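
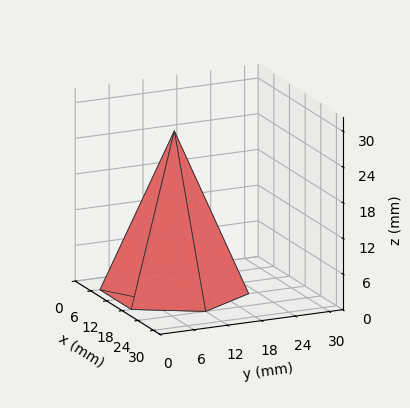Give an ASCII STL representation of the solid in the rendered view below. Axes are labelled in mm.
Reading the render: the shape is a regular 6-sided pyramid, base circumscribed radius ≈ 12 mm, apex at z ≈ 27 mm (dimensions read to the nearest mm from the axis ticks). For the STL, each face is triangulated and given an outward normal.

solid part
  facet normal 0.0000 0.0000 -1.0000
    outer loop
      vertex 6.000 22.392 0.000
      vertex 18.000 22.392 0.000
      vertex 24.000 12.000 0.000
    endloop
  endfacet
  facet normal 0.0000 0.0000 -1.0000
    outer loop
      vertex 0.000 12.000 0.000
      vertex 6.000 22.392 0.000
      vertex 24.000 12.000 0.000
    endloop
  endfacet
  facet normal 0.0000 0.0000 -1.0000
    outer loop
      vertex 6.000 1.608 0.000
      vertex 0.000 12.000 0.000
      vertex 24.000 12.000 0.000
    endloop
  endfacet
  facet normal 0.0000 0.0000 -1.0000
    outer loop
      vertex 18.000 1.608 0.000
      vertex 6.000 1.608 0.000
      vertex 24.000 12.000 0.000
    endloop
  endfacet
  facet normal 0.8082 0.4666 0.3592
    outer loop
      vertex 24.000 12.000 0.000
      vertex 18.000 22.392 0.000
      vertex 12.000 12.000 27.000
    endloop
  endfacet
  facet normal 0.0000 0.9333 0.3592
    outer loop
      vertex 18.000 22.392 0.000
      vertex 6.000 22.392 0.000
      vertex 12.000 12.000 27.000
    endloop
  endfacet
  facet normal -0.8082 0.4666 0.3592
    outer loop
      vertex 6.000 22.392 0.000
      vertex 0.000 12.000 0.000
      vertex 12.000 12.000 27.000
    endloop
  endfacet
  facet normal -0.8082 -0.4666 0.3592
    outer loop
      vertex 0.000 12.000 0.000
      vertex 6.000 1.608 0.000
      vertex 12.000 12.000 27.000
    endloop
  endfacet
  facet normal 0.0000 -0.9333 0.3592
    outer loop
      vertex 6.000 1.608 0.000
      vertex 18.000 1.608 0.000
      vertex 12.000 12.000 27.000
    endloop
  endfacet
  facet normal 0.8082 -0.4666 0.3592
    outer loop
      vertex 18.000 1.608 0.000
      vertex 24.000 12.000 0.000
      vertex 12.000 12.000 27.000
    endloop
  endfacet
endsolid part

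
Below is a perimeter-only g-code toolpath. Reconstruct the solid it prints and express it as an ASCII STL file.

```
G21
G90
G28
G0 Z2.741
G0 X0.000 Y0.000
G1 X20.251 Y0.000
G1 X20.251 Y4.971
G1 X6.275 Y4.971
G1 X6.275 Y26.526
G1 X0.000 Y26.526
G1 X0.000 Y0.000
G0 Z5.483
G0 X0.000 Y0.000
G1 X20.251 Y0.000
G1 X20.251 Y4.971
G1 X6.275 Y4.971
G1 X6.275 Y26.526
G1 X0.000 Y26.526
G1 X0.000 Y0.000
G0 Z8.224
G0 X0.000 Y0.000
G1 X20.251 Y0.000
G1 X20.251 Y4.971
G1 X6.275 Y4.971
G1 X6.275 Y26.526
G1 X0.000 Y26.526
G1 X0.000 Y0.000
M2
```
solid part
  facet normal 0.0000 0.0000 -1.0000
    outer loop
      vertex 20.251 4.971 0.000
      vertex 20.251 0.000 0.000
      vertex 0.000 0.000 0.000
    endloop
  endfacet
  facet normal 0.0000 0.0000 -1.0000
    outer loop
      vertex 6.275 4.971 0.000
      vertex 20.251 4.971 0.000
      vertex 0.000 0.000 0.000
    endloop
  endfacet
  facet normal 0.0000 0.0000 -1.0000
    outer loop
      vertex 6.275 26.526 0.000
      vertex 6.275 4.971 0.000
      vertex 0.000 0.000 0.000
    endloop
  endfacet
  facet normal 0.0000 0.0000 -1.0000
    outer loop
      vertex 0.000 26.526 0.000
      vertex 6.275 26.526 0.000
      vertex 0.000 0.000 0.000
    endloop
  endfacet
  facet normal 0.0000 0.0000 1.0000
    outer loop
      vertex 0.000 0.000 8.224
      vertex 20.251 0.000 8.224
      vertex 20.251 4.971 8.224
    endloop
  endfacet
  facet normal 0.0000 0.0000 1.0000
    outer loop
      vertex 0.000 0.000 8.224
      vertex 20.251 4.971 8.224
      vertex 6.275 4.971 8.224
    endloop
  endfacet
  facet normal 0.0000 0.0000 1.0000
    outer loop
      vertex 0.000 0.000 8.224
      vertex 6.275 4.971 8.224
      vertex 6.275 26.526 8.224
    endloop
  endfacet
  facet normal 0.0000 0.0000 1.0000
    outer loop
      vertex 0.000 0.000 8.224
      vertex 6.275 26.526 8.224
      vertex 0.000 26.526 8.224
    endloop
  endfacet
  facet normal 0.0000 -1.0000 0.0000
    outer loop
      vertex 0.000 0.000 0.000
      vertex 20.251 0.000 0.000
      vertex 20.251 0.000 8.224
    endloop
  endfacet
  facet normal 0.0000 -1.0000 0.0000
    outer loop
      vertex 0.000 0.000 0.000
      vertex 20.251 0.000 8.224
      vertex 0.000 0.000 8.224
    endloop
  endfacet
  facet normal 1.0000 0.0000 0.0000
    outer loop
      vertex 20.251 0.000 0.000
      vertex 20.251 4.971 0.000
      vertex 20.251 4.971 8.224
    endloop
  endfacet
  facet normal 1.0000 0.0000 0.0000
    outer loop
      vertex 20.251 0.000 0.000
      vertex 20.251 4.971 8.224
      vertex 20.251 0.000 8.224
    endloop
  endfacet
  facet normal 0.0000 1.0000 0.0000
    outer loop
      vertex 20.251 4.971 0.000
      vertex 6.275 4.971 0.000
      vertex 6.275 4.971 8.224
    endloop
  endfacet
  facet normal 0.0000 1.0000 0.0000
    outer loop
      vertex 20.251 4.971 0.000
      vertex 6.275 4.971 8.224
      vertex 20.251 4.971 8.224
    endloop
  endfacet
  facet normal 1.0000 0.0000 0.0000
    outer loop
      vertex 6.275 4.971 0.000
      vertex 6.275 26.526 0.000
      vertex 6.275 26.526 8.224
    endloop
  endfacet
  facet normal 1.0000 0.0000 0.0000
    outer loop
      vertex 6.275 4.971 0.000
      vertex 6.275 26.526 8.224
      vertex 6.275 4.971 8.224
    endloop
  endfacet
  facet normal 0.0000 1.0000 0.0000
    outer loop
      vertex 6.275 26.526 0.000
      vertex 0.000 26.526 0.000
      vertex 0.000 26.526 8.224
    endloop
  endfacet
  facet normal 0.0000 1.0000 0.0000
    outer loop
      vertex 6.275 26.526 0.000
      vertex 0.000 26.526 8.224
      vertex 6.275 26.526 8.224
    endloop
  endfacet
  facet normal -1.0000 0.0000 0.0000
    outer loop
      vertex 0.000 26.526 0.000
      vertex 0.000 0.000 0.000
      vertex 0.000 0.000 8.224
    endloop
  endfacet
  facet normal -1.0000 0.0000 0.0000
    outer loop
      vertex 0.000 26.526 0.000
      vertex 0.000 0.000 8.224
      vertex 0.000 26.526 8.224
    endloop
  endfacet
endsolid part

The G0 Z moves step by Δz≈2.741 mm. Every layer's G1 loop is the same polygon, so the solid is a straight extrusion of it from z=0 to z≈8.22. Closing with flat bottom and top caps and triangulating gives 20 facets — an L-shaped prism: outer 20.3 × 26.5 mm, arm thicknesses ≈ 4.97 mm (horizontal) and 6.28 mm (vertical), extruded 8.22 mm in z.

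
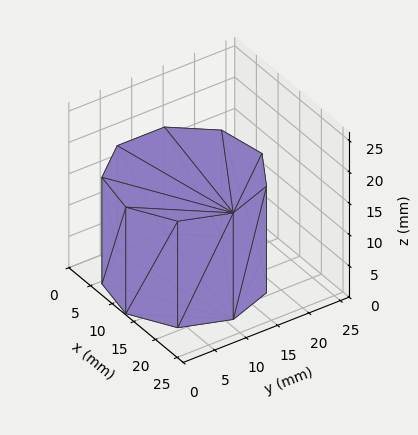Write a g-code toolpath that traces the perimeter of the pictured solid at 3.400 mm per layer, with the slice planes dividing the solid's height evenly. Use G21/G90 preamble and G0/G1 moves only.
Reading the render: the shape is a regular 9-sided prism (a cylinder approximated with 9 flat sides), circumscribed radius ≈ 11 mm, height ≈ 17 mm (dimensions read to the nearest mm from the axis ticks). For the g-code, the solid's height is divided into equal slices at the stated Δz and each level perimeter traced with G1 moves after a G0 lift.

; perimeter-only toolpath
G21 ; units = mm
G90 ; absolute positioning
G28 ; home
; layer 1
G0 Z3.400
G0 X22.000 Y11.000
G1 X19.426 Y18.071
G1 X12.910 Y21.833
G1 X5.500 Y20.526
G1 X0.663 Y14.762
G1 X0.663 Y7.238
G1 X5.500 Y1.474
G1 X12.910 Y0.167
G1 X19.426 Y3.929
G1 X22.000 Y11.000
; layer 2
G0 Z6.800
G0 X22.000 Y11.000
G1 X19.426 Y18.071
G1 X12.910 Y21.833
G1 X5.500 Y20.526
G1 X0.663 Y14.762
G1 X0.663 Y7.238
G1 X5.500 Y1.474
G1 X12.910 Y0.167
G1 X19.426 Y3.929
G1 X22.000 Y11.000
; layer 3
G0 Z10.200
G0 X22.000 Y11.000
G1 X19.426 Y18.071
G1 X12.910 Y21.833
G1 X5.500 Y20.526
G1 X0.663 Y14.762
G1 X0.663 Y7.238
G1 X5.500 Y1.474
G1 X12.910 Y0.167
G1 X19.426 Y3.929
G1 X22.000 Y11.000
; layer 4
G0 Z13.600
G0 X22.000 Y11.000
G1 X19.426 Y18.071
G1 X12.910 Y21.833
G1 X5.500 Y20.526
G1 X0.663 Y14.762
G1 X0.663 Y7.238
G1 X5.500 Y1.474
G1 X12.910 Y0.167
G1 X19.426 Y3.929
G1 X22.000 Y11.000
; layer 5
G0 Z17.000
G0 X22.000 Y11.000
G1 X19.426 Y18.071
G1 X12.910 Y21.833
G1 X5.500 Y20.526
G1 X0.663 Y14.762
G1 X0.663 Y7.238
G1 X5.500 Y1.474
G1 X12.910 Y0.167
G1 X19.426 Y3.929
G1 X22.000 Y11.000
M2 ; end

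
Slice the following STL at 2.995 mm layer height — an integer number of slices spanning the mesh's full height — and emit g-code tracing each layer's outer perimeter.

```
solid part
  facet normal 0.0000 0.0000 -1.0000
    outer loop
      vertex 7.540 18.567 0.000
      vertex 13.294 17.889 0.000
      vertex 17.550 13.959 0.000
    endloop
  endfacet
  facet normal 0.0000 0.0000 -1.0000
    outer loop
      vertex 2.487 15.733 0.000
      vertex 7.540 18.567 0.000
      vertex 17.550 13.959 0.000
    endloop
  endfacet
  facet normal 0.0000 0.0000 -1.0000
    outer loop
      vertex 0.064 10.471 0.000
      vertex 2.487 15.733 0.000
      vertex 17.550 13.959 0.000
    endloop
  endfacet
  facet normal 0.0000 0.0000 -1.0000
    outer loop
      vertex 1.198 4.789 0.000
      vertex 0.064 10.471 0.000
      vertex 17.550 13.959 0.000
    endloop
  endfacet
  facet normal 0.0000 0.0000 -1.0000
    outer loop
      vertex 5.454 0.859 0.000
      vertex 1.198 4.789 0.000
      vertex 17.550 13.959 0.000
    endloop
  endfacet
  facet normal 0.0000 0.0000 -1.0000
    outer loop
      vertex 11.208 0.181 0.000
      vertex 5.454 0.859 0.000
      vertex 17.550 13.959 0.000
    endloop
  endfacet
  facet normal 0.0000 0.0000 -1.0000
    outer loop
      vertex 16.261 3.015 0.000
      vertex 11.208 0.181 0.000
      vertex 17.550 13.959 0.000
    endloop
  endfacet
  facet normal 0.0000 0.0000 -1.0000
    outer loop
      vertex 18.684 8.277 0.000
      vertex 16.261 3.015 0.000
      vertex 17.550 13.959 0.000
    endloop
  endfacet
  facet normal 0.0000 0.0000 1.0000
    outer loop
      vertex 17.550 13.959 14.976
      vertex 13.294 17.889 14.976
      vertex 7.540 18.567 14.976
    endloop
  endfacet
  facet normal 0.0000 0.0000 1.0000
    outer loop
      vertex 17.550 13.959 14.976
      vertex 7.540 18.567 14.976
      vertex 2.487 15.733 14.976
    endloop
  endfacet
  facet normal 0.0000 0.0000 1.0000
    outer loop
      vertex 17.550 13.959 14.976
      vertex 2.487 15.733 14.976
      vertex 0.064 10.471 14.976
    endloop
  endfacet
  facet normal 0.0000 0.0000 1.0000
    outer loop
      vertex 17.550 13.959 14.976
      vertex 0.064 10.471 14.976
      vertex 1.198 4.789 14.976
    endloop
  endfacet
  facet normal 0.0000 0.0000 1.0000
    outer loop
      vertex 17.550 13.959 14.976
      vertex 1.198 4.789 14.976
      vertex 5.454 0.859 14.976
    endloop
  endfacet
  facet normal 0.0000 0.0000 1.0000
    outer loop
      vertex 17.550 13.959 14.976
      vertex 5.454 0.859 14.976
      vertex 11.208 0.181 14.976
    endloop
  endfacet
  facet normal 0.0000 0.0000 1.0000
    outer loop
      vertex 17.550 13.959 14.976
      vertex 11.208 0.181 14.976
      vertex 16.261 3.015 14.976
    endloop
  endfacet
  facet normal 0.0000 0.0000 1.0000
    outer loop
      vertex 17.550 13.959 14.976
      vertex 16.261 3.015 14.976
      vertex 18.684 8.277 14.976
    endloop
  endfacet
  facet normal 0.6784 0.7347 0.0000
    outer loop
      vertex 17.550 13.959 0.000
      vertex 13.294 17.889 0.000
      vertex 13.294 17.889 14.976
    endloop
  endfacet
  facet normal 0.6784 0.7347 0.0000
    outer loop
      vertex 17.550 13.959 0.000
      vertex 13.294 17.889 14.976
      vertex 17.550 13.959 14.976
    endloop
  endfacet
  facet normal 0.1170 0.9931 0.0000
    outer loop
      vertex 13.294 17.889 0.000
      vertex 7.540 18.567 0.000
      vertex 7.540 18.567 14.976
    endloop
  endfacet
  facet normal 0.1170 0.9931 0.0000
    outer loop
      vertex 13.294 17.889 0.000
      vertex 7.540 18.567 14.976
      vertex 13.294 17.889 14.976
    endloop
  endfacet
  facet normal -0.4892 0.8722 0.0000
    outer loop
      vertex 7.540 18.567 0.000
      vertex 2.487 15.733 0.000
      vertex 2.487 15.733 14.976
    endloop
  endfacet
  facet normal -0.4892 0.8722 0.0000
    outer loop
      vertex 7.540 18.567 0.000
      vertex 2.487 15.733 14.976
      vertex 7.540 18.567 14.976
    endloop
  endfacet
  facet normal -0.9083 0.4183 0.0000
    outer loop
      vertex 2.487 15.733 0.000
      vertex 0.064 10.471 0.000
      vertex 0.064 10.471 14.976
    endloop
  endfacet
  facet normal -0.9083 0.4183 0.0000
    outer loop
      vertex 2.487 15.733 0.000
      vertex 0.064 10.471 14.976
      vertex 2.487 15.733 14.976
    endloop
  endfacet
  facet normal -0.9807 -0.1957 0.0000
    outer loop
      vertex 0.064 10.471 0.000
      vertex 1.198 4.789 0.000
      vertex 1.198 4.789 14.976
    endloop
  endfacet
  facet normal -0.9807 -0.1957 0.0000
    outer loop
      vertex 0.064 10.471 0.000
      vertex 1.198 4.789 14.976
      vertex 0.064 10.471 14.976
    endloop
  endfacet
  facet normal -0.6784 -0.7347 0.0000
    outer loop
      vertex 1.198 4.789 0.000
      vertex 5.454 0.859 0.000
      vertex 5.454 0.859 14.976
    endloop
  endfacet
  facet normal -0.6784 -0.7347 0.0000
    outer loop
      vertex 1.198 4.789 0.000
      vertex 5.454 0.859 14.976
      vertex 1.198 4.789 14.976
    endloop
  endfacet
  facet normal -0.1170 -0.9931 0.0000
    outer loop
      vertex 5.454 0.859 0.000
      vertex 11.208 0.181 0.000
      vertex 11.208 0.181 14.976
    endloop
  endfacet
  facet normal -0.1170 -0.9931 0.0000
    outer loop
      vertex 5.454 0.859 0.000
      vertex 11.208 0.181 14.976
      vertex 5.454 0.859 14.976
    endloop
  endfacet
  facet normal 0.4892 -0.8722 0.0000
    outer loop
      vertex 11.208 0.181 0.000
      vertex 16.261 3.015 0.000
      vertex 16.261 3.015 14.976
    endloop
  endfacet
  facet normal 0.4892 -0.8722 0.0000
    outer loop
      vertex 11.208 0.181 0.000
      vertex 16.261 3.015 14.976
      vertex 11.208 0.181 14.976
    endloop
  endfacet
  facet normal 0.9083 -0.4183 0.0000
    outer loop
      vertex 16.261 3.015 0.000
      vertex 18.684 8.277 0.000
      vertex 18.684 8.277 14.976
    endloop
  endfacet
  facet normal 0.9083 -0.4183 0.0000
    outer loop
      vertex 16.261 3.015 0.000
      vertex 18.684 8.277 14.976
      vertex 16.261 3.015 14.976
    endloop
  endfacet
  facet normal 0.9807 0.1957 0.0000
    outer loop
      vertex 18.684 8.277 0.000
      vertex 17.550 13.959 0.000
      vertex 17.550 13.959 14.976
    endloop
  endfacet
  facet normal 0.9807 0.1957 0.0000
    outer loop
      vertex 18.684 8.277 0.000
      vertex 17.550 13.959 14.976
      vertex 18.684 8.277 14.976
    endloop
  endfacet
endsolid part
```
; perimeter-only toolpath
G21 ; units = mm
G90 ; absolute positioning
G28 ; home
; layer 1
G0 Z2.995
G0 X17.550 Y13.959
G1 X13.294 Y17.889
G1 X7.540 Y18.567
G1 X2.487 Y15.733
G1 X0.064 Y10.471
G1 X1.198 Y4.789
G1 X5.454 Y0.859
G1 X11.208 Y0.181
G1 X16.261 Y3.015
G1 X18.684 Y8.277
G1 X17.550 Y13.959
; layer 2
G0 Z5.990
G0 X17.550 Y13.959
G1 X13.294 Y17.889
G1 X7.540 Y18.567
G1 X2.487 Y15.733
G1 X0.064 Y10.471
G1 X1.198 Y4.789
G1 X5.454 Y0.859
G1 X11.208 Y0.181
G1 X16.261 Y3.015
G1 X18.684 Y8.277
G1 X17.550 Y13.959
; layer 3
G0 Z8.986
G0 X17.550 Y13.959
G1 X13.294 Y17.889
G1 X7.540 Y18.567
G1 X2.487 Y15.733
G1 X0.064 Y10.471
G1 X1.198 Y4.789
G1 X5.454 Y0.859
G1 X11.208 Y0.181
G1 X16.261 Y3.015
G1 X18.684 Y8.277
G1 X17.550 Y13.959
; layer 4
G0 Z11.981
G0 X17.550 Y13.959
G1 X13.294 Y17.889
G1 X7.540 Y18.567
G1 X2.487 Y15.733
G1 X0.064 Y10.471
G1 X1.198 Y4.789
G1 X5.454 Y0.859
G1 X11.208 Y0.181
G1 X16.261 Y3.015
G1 X18.684 Y8.277
G1 X17.550 Y13.959
; layer 5
G0 Z14.976
G0 X17.550 Y13.959
G1 X13.294 Y17.889
G1 X7.540 Y18.567
G1 X2.487 Y15.733
G1 X0.064 Y10.471
G1 X1.198 Y4.789
G1 X5.454 Y0.859
G1 X11.208 Y0.181
G1 X16.261 Y3.015
G1 X18.684 Y8.277
G1 X17.550 Y13.959
M2 ; end

The solid is a regular 10-sided prism (a cylinder approximated with 10 flat sides), circumscribed radius ≈ 9.37 mm, height ≈ 15 mm. Slicing at Δz = 2.995 mm — 5 equal slices spanning the solid's height, so layer i sits at z = i·h/5 — gives 5 non-empty perimeters. Each is a 10-segment closed polygon; G0 lifts to the layer z and rapids to the start vertex, then G1 traces the edges.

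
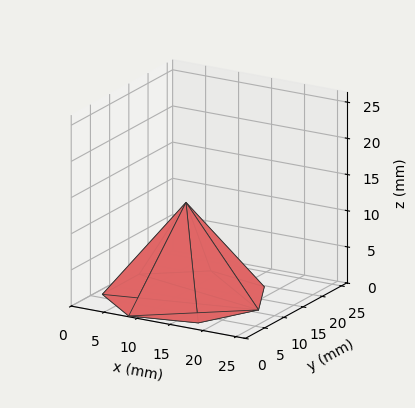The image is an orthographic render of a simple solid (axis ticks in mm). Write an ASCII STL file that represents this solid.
Reading the render: the shape is a regular 7-sided pyramid, base circumscribed radius ≈ 11 mm, apex at z ≈ 13 mm (dimensions read to the nearest mm from the axis ticks). For the STL, each face is triangulated and given an outward normal.

solid part
  facet normal 0.0000 0.0000 -1.0000
    outer loop
      vertex 8.55 21.72 0.00
      vertex 17.86 19.60 0.00
      vertex 22.00 11.00 0.00
    endloop
  endfacet
  facet normal 0.0000 0.0000 -1.0000
    outer loop
      vertex 1.09 15.77 0.00
      vertex 8.55 21.72 0.00
      vertex 22.00 11.00 0.00
    endloop
  endfacet
  facet normal 0.0000 0.0000 -1.0000
    outer loop
      vertex 1.09 6.23 0.00
      vertex 1.09 15.77 0.00
      vertex 22.00 11.00 0.00
    endloop
  endfacet
  facet normal 0.0000 0.0000 -1.0000
    outer loop
      vertex 8.55 0.28 0.00
      vertex 1.09 6.23 0.00
      vertex 22.00 11.00 0.00
    endloop
  endfacet
  facet normal 0.0000 0.0000 -1.0000
    outer loop
      vertex 17.86 2.40 0.00
      vertex 8.55 0.28 0.00
      vertex 22.00 11.00 0.00
    endloop
  endfacet
  facet normal 0.7165 0.3449 0.6063
    outer loop
      vertex 22.00 11.00 0.00
      vertex 17.86 19.60 0.00
      vertex 11.00 11.00 13.00
    endloop
  endfacet
  facet normal 0.1766 0.7755 0.6062
    outer loop
      vertex 17.86 19.60 0.00
      vertex 8.55 21.72 0.00
      vertex 11.00 11.00 13.00
    endloop
  endfacet
  facet normal -0.4959 0.6218 0.6062
    outer loop
      vertex 8.55 21.72 0.00
      vertex 1.09 15.77 0.00
      vertex 11.00 11.00 13.00
    endloop
  endfacet
  facet normal -0.7953 0.0000 0.6062
    outer loop
      vertex 1.09 15.77 0.00
      vertex 1.09 6.23 0.00
      vertex 11.00 11.00 13.00
    endloop
  endfacet
  facet normal -0.4959 -0.6218 0.6062
    outer loop
      vertex 1.09 6.23 0.00
      vertex 8.55 0.28 0.00
      vertex 11.00 11.00 13.00
    endloop
  endfacet
  facet normal 0.1766 -0.7755 0.6062
    outer loop
      vertex 8.55 0.28 0.00
      vertex 17.86 2.40 0.00
      vertex 11.00 11.00 13.00
    endloop
  endfacet
  facet normal 0.7165 -0.3449 0.6063
    outer loop
      vertex 17.86 2.40 0.00
      vertex 22.00 11.00 0.00
      vertex 11.00 11.00 13.00
    endloop
  endfacet
endsolid part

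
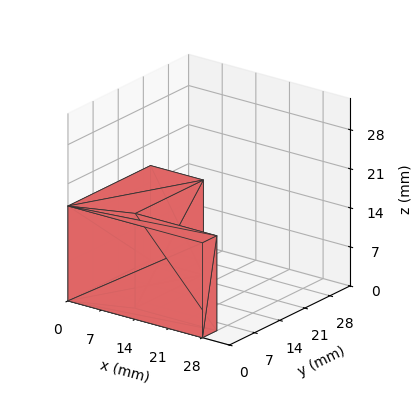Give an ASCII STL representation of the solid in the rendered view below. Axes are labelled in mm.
Reading the render: the shape is an L-shaped prism: outer 28 × 23 mm, arm thicknesses ≈ 4 mm (horizontal) and 11 mm (vertical), extruded 17 mm in z (dimensions read to the nearest mm from the axis ticks). For the STL, each face is triangulated and given an outward normal.

solid part
  facet normal 0.0000 0.0000 -1.0000
    outer loop
      vertex 28.00 4.00 0.00
      vertex 28.00 0.00 0.00
      vertex 0.00 0.00 0.00
    endloop
  endfacet
  facet normal 0.0000 0.0000 -1.0000
    outer loop
      vertex 11.00 4.00 0.00
      vertex 28.00 4.00 0.00
      vertex 0.00 0.00 0.00
    endloop
  endfacet
  facet normal 0.0000 0.0000 -1.0000
    outer loop
      vertex 11.00 23.00 0.00
      vertex 11.00 4.00 0.00
      vertex 0.00 0.00 0.00
    endloop
  endfacet
  facet normal 0.0000 0.0000 -1.0000
    outer loop
      vertex 0.00 23.00 0.00
      vertex 11.00 23.00 0.00
      vertex 0.00 0.00 0.00
    endloop
  endfacet
  facet normal 0.0000 0.0000 1.0000
    outer loop
      vertex 0.00 0.00 17.00
      vertex 28.00 0.00 17.00
      vertex 28.00 4.00 17.00
    endloop
  endfacet
  facet normal 0.0000 0.0000 1.0000
    outer loop
      vertex 0.00 0.00 17.00
      vertex 28.00 4.00 17.00
      vertex 11.00 4.00 17.00
    endloop
  endfacet
  facet normal 0.0000 0.0000 1.0000
    outer loop
      vertex 0.00 0.00 17.00
      vertex 11.00 4.00 17.00
      vertex 11.00 23.00 17.00
    endloop
  endfacet
  facet normal 0.0000 0.0000 1.0000
    outer loop
      vertex 0.00 0.00 17.00
      vertex 11.00 23.00 17.00
      vertex 0.00 23.00 17.00
    endloop
  endfacet
  facet normal 0.0000 -1.0000 0.0000
    outer loop
      vertex 0.00 0.00 0.00
      vertex 28.00 0.00 0.00
      vertex 28.00 0.00 17.00
    endloop
  endfacet
  facet normal 0.0000 -1.0000 0.0000
    outer loop
      vertex 0.00 0.00 0.00
      vertex 28.00 0.00 17.00
      vertex 0.00 0.00 17.00
    endloop
  endfacet
  facet normal 1.0000 0.0000 0.0000
    outer loop
      vertex 28.00 0.00 0.00
      vertex 28.00 4.00 0.00
      vertex 28.00 4.00 17.00
    endloop
  endfacet
  facet normal 1.0000 0.0000 0.0000
    outer loop
      vertex 28.00 0.00 0.00
      vertex 28.00 4.00 17.00
      vertex 28.00 0.00 17.00
    endloop
  endfacet
  facet normal 0.0000 1.0000 0.0000
    outer loop
      vertex 28.00 4.00 0.00
      vertex 11.00 4.00 0.00
      vertex 11.00 4.00 17.00
    endloop
  endfacet
  facet normal 0.0000 1.0000 0.0000
    outer loop
      vertex 28.00 4.00 0.00
      vertex 11.00 4.00 17.00
      vertex 28.00 4.00 17.00
    endloop
  endfacet
  facet normal 1.0000 0.0000 0.0000
    outer loop
      vertex 11.00 4.00 0.00
      vertex 11.00 23.00 0.00
      vertex 11.00 23.00 17.00
    endloop
  endfacet
  facet normal 1.0000 0.0000 0.0000
    outer loop
      vertex 11.00 4.00 0.00
      vertex 11.00 23.00 17.00
      vertex 11.00 4.00 17.00
    endloop
  endfacet
  facet normal 0.0000 1.0000 0.0000
    outer loop
      vertex 11.00 23.00 0.00
      vertex 0.00 23.00 0.00
      vertex 0.00 23.00 17.00
    endloop
  endfacet
  facet normal 0.0000 1.0000 0.0000
    outer loop
      vertex 11.00 23.00 0.00
      vertex 0.00 23.00 17.00
      vertex 11.00 23.00 17.00
    endloop
  endfacet
  facet normal -1.0000 0.0000 0.0000
    outer loop
      vertex 0.00 23.00 0.00
      vertex 0.00 0.00 0.00
      vertex 0.00 0.00 17.00
    endloop
  endfacet
  facet normal -1.0000 0.0000 0.0000
    outer loop
      vertex 0.00 23.00 0.00
      vertex 0.00 0.00 17.00
      vertex 0.00 23.00 17.00
    endloop
  endfacet
endsolid part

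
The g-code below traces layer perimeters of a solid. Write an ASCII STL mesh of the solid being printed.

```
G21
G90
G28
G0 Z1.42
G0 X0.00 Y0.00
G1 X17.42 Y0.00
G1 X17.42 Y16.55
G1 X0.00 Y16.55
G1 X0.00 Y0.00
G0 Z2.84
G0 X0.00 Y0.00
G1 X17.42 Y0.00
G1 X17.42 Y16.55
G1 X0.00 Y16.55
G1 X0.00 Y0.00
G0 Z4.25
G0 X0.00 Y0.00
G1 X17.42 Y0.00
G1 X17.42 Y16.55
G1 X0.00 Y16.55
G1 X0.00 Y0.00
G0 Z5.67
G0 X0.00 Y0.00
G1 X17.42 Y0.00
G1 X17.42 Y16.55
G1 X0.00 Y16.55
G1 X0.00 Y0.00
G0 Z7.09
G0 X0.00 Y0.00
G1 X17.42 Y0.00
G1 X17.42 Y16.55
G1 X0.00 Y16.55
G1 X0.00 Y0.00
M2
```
solid part
  facet normal 0.0000 0.0000 -1.0000
    outer loop
      vertex 17.42 16.55 0.00
      vertex 17.42 0.00 0.00
      vertex 0.00 0.00 0.00
    endloop
  endfacet
  facet normal 0.0000 0.0000 -1.0000
    outer loop
      vertex 0.00 16.55 0.00
      vertex 17.42 16.55 0.00
      vertex 0.00 0.00 0.00
    endloop
  endfacet
  facet normal 0.0000 0.0000 1.0000
    outer loop
      vertex 0.00 0.00 7.09
      vertex 17.42 0.00 7.09
      vertex 17.42 16.55 7.09
    endloop
  endfacet
  facet normal 0.0000 0.0000 1.0000
    outer loop
      vertex 0.00 0.00 7.09
      vertex 17.42 16.55 7.09
      vertex 0.00 16.55 7.09
    endloop
  endfacet
  facet normal 0.0000 -1.0000 0.0000
    outer loop
      vertex 0.00 0.00 0.00
      vertex 17.42 0.00 0.00
      vertex 17.42 0.00 7.09
    endloop
  endfacet
  facet normal 0.0000 -1.0000 0.0000
    outer loop
      vertex 0.00 0.00 0.00
      vertex 17.42 0.00 7.09
      vertex 0.00 0.00 7.09
    endloop
  endfacet
  facet normal 0.0000 1.0000 0.0000
    outer loop
      vertex 17.42 16.55 7.09
      vertex 17.42 16.55 0.00
      vertex 0.00 16.55 0.00
    endloop
  endfacet
  facet normal 0.0000 1.0000 0.0000
    outer loop
      vertex 0.00 16.55 7.09
      vertex 17.42 16.55 7.09
      vertex 0.00 16.55 0.00
    endloop
  endfacet
  facet normal -1.0000 0.0000 0.0000
    outer loop
      vertex 0.00 16.55 7.09
      vertex 0.00 16.55 0.00
      vertex 0.00 0.00 0.00
    endloop
  endfacet
  facet normal -1.0000 0.0000 0.0000
    outer loop
      vertex 0.00 0.00 7.09
      vertex 0.00 16.55 7.09
      vertex 0.00 0.00 0.00
    endloop
  endfacet
  facet normal 1.0000 0.0000 0.0000
    outer loop
      vertex 17.42 0.00 0.00
      vertex 17.42 16.55 0.00
      vertex 17.42 16.55 7.09
    endloop
  endfacet
  facet normal 1.0000 0.0000 0.0000
    outer loop
      vertex 17.42 0.00 0.00
      vertex 17.42 16.55 7.09
      vertex 17.42 0.00 7.09
    endloop
  endfacet
endsolid part

The G0 Z moves step by Δz≈1.42 mm. Every layer's G1 loop is the same polygon, so the solid is a straight extrusion of it from z=0 to z≈7.09. Closing with flat bottom and top caps and triangulating gives 12 facets — a rectangular box, roughly 17.4 × 16.6 mm footprint and 7.09 mm tall.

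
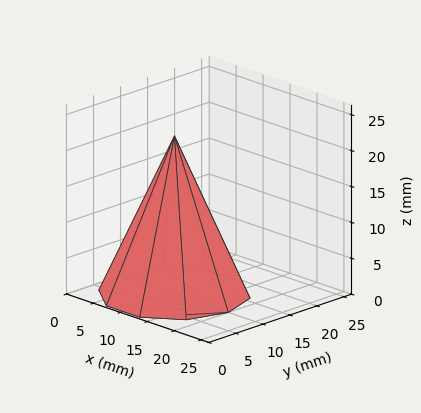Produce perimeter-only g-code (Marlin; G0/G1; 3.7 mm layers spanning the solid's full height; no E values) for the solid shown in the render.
Reading the render: the shape is a regular 10-sided pyramid, base circumscribed radius ≈ 10 mm, apex at z ≈ 22 mm (dimensions read to the nearest mm from the axis ticks). For the g-code, the solid's height is divided into equal slices at the stated Δz and each level perimeter traced with G1 moves after a G0 lift.

; perimeter-only toolpath
G21 ; units = mm
G90 ; absolute positioning
G28 ; home
; layer 1
G0 Z3.7
G0 X18.3 Y10.0
G1 X16.8 Y14.9
G1 X12.6 Y17.9
G1 X7.4 Y17.9
G1 X3.2 Y14.9
G1 X1.7 Y10.0
G1 X3.2 Y5.1
G1 X7.4 Y2.1
G1 X12.6 Y2.1
G1 X16.8 Y5.1
G1 X18.3 Y10.0
; layer 2
G0 Z7.3
G0 X16.7 Y10.0
G1 X15.4 Y13.9
G1 X12.1 Y16.3
G1 X7.9 Y16.3
G1 X4.6 Y13.9
G1 X3.3 Y10.0
G1 X4.6 Y6.1
G1 X7.9 Y3.7
G1 X12.1 Y3.7
G1 X15.4 Y6.1
G1 X16.7 Y10.0
; layer 3
G0 Z11.0
G0 X15.0 Y10.0
G1 X14.1 Y12.9
G1 X11.6 Y14.8
G1 X8.4 Y14.8
G1 X6.0 Y12.9
G1 X5.0 Y10.0
G1 X6.0 Y7.0
G1 X8.4 Y5.2
G1 X11.6 Y5.2
G1 X14.1 Y7.0
G1 X15.0 Y10.0
; layer 4
G0 Z14.7
G0 X13.3 Y10.0
G1 X12.7 Y12.0
G1 X11.0 Y13.2
G1 X9.0 Y13.2
G1 X7.3 Y12.0
G1 X6.7 Y10.0
G1 X7.3 Y8.0
G1 X9.0 Y6.8
G1 X11.0 Y6.8
G1 X12.7 Y8.0
G1 X13.3 Y10.0
; layer 5
G0 Z18.3
G0 X11.7 Y10.0
G1 X11.4 Y11.0
G1 X10.5 Y11.6
G1 X9.5 Y11.6
G1 X8.6 Y11.0
G1 X8.3 Y10.0
G1 X8.6 Y9.0
G1 X9.5 Y8.4
G1 X10.5 Y8.4
G1 X11.4 Y9.0
G1 X11.7 Y10.0
M2 ; end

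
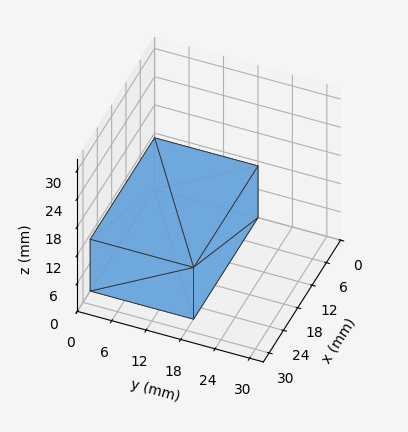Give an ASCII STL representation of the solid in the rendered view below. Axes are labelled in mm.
Reading the render: the shape is a rectangular box, roughly 27 × 18 mm footprint and 11 mm tall (dimensions read to the nearest mm from the axis ticks). For the STL, each face is triangulated and given an outward normal.

solid part
  facet normal 0.0000 0.0000 -1.0000
    outer loop
      vertex 27.00 18.00 0.00
      vertex 27.00 0.00 0.00
      vertex 0.00 0.00 0.00
    endloop
  endfacet
  facet normal 0.0000 0.0000 -1.0000
    outer loop
      vertex 0.00 18.00 0.00
      vertex 27.00 18.00 0.00
      vertex 0.00 0.00 0.00
    endloop
  endfacet
  facet normal 0.0000 0.0000 1.0000
    outer loop
      vertex 0.00 0.00 11.00
      vertex 27.00 0.00 11.00
      vertex 27.00 18.00 11.00
    endloop
  endfacet
  facet normal 0.0000 0.0000 1.0000
    outer loop
      vertex 0.00 0.00 11.00
      vertex 27.00 18.00 11.00
      vertex 0.00 18.00 11.00
    endloop
  endfacet
  facet normal 0.0000 -1.0000 0.0000
    outer loop
      vertex 0.00 0.00 0.00
      vertex 27.00 0.00 0.00
      vertex 27.00 0.00 11.00
    endloop
  endfacet
  facet normal 0.0000 -1.0000 0.0000
    outer loop
      vertex 0.00 0.00 0.00
      vertex 27.00 0.00 11.00
      vertex 0.00 0.00 11.00
    endloop
  endfacet
  facet normal 0.0000 1.0000 0.0000
    outer loop
      vertex 27.00 18.00 11.00
      vertex 27.00 18.00 0.00
      vertex 0.00 18.00 0.00
    endloop
  endfacet
  facet normal 0.0000 1.0000 0.0000
    outer loop
      vertex 0.00 18.00 11.00
      vertex 27.00 18.00 11.00
      vertex 0.00 18.00 0.00
    endloop
  endfacet
  facet normal -1.0000 0.0000 0.0000
    outer loop
      vertex 0.00 18.00 11.00
      vertex 0.00 18.00 0.00
      vertex 0.00 0.00 0.00
    endloop
  endfacet
  facet normal -1.0000 0.0000 0.0000
    outer loop
      vertex 0.00 0.00 11.00
      vertex 0.00 18.00 11.00
      vertex 0.00 0.00 0.00
    endloop
  endfacet
  facet normal 1.0000 0.0000 0.0000
    outer loop
      vertex 27.00 0.00 0.00
      vertex 27.00 18.00 0.00
      vertex 27.00 18.00 11.00
    endloop
  endfacet
  facet normal 1.0000 0.0000 0.0000
    outer loop
      vertex 27.00 0.00 0.00
      vertex 27.00 18.00 11.00
      vertex 27.00 0.00 11.00
    endloop
  endfacet
endsolid part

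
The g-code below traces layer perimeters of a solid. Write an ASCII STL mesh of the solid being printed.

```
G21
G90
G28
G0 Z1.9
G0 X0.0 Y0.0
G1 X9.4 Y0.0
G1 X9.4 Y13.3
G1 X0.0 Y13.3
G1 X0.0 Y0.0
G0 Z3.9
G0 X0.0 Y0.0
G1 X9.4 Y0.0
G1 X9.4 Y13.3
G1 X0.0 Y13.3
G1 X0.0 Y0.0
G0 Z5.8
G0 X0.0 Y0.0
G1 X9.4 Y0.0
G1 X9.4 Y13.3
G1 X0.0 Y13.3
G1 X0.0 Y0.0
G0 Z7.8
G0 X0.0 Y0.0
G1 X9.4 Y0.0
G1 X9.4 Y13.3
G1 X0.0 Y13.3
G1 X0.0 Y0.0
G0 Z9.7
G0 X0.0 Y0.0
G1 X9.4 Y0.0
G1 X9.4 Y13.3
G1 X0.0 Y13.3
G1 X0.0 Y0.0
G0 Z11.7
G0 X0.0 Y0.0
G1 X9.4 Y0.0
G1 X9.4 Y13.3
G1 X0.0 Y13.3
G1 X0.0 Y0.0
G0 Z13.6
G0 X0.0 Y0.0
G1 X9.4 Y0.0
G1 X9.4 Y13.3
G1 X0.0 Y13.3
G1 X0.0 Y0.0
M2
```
solid part
  facet normal 0.0000 0.0000 -1.0000
    outer loop
      vertex 9.4 13.3 0.0
      vertex 9.4 0.0 0.0
      vertex 0.0 0.0 0.0
    endloop
  endfacet
  facet normal 0.0000 0.0000 -1.0000
    outer loop
      vertex 0.0 13.3 0.0
      vertex 9.4 13.3 0.0
      vertex 0.0 0.0 0.0
    endloop
  endfacet
  facet normal 0.0000 0.0000 1.0000
    outer loop
      vertex 0.0 0.0 13.6
      vertex 9.4 0.0 13.6
      vertex 9.4 13.3 13.6
    endloop
  endfacet
  facet normal 0.0000 0.0000 1.0000
    outer loop
      vertex 0.0 0.0 13.6
      vertex 9.4 13.3 13.6
      vertex 0.0 13.3 13.6
    endloop
  endfacet
  facet normal 0.0000 -1.0000 0.0000
    outer loop
      vertex 0.0 0.0 0.0
      vertex 9.4 0.0 0.0
      vertex 9.4 0.0 13.6
    endloop
  endfacet
  facet normal 0.0000 -1.0000 0.0000
    outer loop
      vertex 0.0 0.0 0.0
      vertex 9.4 0.0 13.6
      vertex 0.0 0.0 13.6
    endloop
  endfacet
  facet normal 0.0000 1.0000 0.0000
    outer loop
      vertex 9.4 13.3 13.6
      vertex 9.4 13.3 0.0
      vertex 0.0 13.3 0.0
    endloop
  endfacet
  facet normal 0.0000 1.0000 0.0000
    outer loop
      vertex 0.0 13.3 13.6
      vertex 9.4 13.3 13.6
      vertex 0.0 13.3 0.0
    endloop
  endfacet
  facet normal -1.0000 0.0000 0.0000
    outer loop
      vertex 0.0 13.3 13.6
      vertex 0.0 13.3 0.0
      vertex 0.0 0.0 0.0
    endloop
  endfacet
  facet normal -1.0000 0.0000 0.0000
    outer loop
      vertex 0.0 0.0 13.6
      vertex 0.0 13.3 13.6
      vertex 0.0 0.0 0.0
    endloop
  endfacet
  facet normal 1.0000 0.0000 0.0000
    outer loop
      vertex 9.4 0.0 0.0
      vertex 9.4 13.3 0.0
      vertex 9.4 13.3 13.6
    endloop
  endfacet
  facet normal 1.0000 0.0000 0.0000
    outer loop
      vertex 9.4 0.0 0.0
      vertex 9.4 13.3 13.6
      vertex 9.4 0.0 13.6
    endloop
  endfacet
endsolid part

The G0 Z moves step by Δz≈1.9 mm. Every layer's G1 loop is the same polygon, so the solid is a straight extrusion of it from z=0 to z≈13.6. Closing with flat bottom and top caps and triangulating gives 12 facets — a rectangular box, roughly 9.4 × 13.3 mm footprint and 13.6 mm tall.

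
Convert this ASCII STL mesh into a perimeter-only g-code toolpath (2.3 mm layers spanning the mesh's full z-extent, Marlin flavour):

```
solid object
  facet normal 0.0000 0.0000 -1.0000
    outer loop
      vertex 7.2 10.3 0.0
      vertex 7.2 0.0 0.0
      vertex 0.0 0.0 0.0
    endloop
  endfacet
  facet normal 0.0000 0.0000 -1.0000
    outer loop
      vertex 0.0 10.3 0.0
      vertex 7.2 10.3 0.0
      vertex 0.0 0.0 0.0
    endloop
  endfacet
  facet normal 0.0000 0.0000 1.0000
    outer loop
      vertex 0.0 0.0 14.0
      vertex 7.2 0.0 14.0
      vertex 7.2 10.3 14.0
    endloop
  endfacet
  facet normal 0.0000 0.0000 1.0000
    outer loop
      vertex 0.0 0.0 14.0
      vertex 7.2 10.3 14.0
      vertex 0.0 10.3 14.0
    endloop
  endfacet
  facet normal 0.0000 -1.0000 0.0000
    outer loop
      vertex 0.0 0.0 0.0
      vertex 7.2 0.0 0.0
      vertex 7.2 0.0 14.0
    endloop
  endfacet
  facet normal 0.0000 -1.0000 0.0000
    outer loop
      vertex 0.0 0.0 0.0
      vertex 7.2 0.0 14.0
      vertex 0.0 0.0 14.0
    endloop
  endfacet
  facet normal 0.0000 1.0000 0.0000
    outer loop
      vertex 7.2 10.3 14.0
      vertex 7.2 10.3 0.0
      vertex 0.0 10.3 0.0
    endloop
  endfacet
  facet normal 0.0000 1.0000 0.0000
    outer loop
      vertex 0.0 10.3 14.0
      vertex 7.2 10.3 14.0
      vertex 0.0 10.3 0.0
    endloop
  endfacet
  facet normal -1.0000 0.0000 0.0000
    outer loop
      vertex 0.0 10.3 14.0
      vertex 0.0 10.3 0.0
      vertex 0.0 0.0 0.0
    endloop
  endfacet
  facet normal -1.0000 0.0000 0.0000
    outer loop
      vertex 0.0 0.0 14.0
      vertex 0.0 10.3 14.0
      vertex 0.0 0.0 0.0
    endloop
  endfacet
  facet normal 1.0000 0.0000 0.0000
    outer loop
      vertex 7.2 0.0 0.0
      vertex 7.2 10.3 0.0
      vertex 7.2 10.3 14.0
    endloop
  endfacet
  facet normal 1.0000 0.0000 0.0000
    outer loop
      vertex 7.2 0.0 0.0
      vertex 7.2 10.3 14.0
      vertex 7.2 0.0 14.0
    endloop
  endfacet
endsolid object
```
; perimeter-only toolpath
G21 ; units = mm
G90 ; absolute positioning
G28 ; home
; layer 1
G0 Z2.3
G0 X0.0 Y0.0
G1 X7.2 Y0.0
G1 X7.2 Y10.3
G1 X0.0 Y10.3
G1 X0.0 Y0.0
; layer 2
G0 Z4.7
G0 X0.0 Y0.0
G1 X7.2 Y0.0
G1 X7.2 Y10.3
G1 X0.0 Y10.3
G1 X0.0 Y0.0
; layer 3
G0 Z7.0
G0 X0.0 Y0.0
G1 X7.2 Y0.0
G1 X7.2 Y10.3
G1 X0.0 Y10.3
G1 X0.0 Y0.0
; layer 4
G0 Z9.3
G0 X0.0 Y0.0
G1 X7.2 Y0.0
G1 X7.2 Y10.3
G1 X0.0 Y10.3
G1 X0.0 Y0.0
; layer 5
G0 Z11.7
G0 X0.0 Y0.0
G1 X7.2 Y0.0
G1 X7.2 Y10.3
G1 X0.0 Y10.3
G1 X0.0 Y0.0
; layer 6
G0 Z14.0
G0 X0.0 Y0.0
G1 X7.2 Y0.0
G1 X7.2 Y10.3
G1 X0.0 Y10.3
G1 X0.0 Y0.0
M2 ; end

The solid is a rectangular box, roughly 7.2 × 10.3 mm footprint and 14 mm tall. Slicing at Δz = 2.3 mm — 6 equal slices spanning the solid's height, so layer i sits at z = i·h/6 — gives 6 non-empty perimeters. Each is a 4-segment closed polygon; G0 lifts to the layer z and rapids to the start vertex, then G1 traces the edges.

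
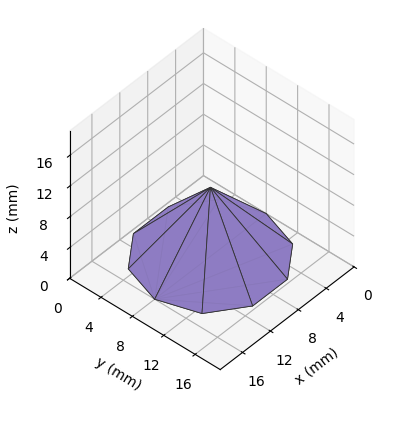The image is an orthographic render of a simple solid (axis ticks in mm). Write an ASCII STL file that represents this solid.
Reading the render: the shape is a regular 10-sided pyramid, base circumscribed radius ≈ 8 mm, apex at z ≈ 9 mm (dimensions read to the nearest mm from the axis ticks). For the STL, each face is triangulated and given an outward normal.

solid part
  facet normal 0.0000 0.0000 -1.0000
    outer loop
      vertex 10.5 15.6 0.0
      vertex 14.5 12.7 0.0
      vertex 16.0 8.0 0.0
    endloop
  endfacet
  facet normal 0.0000 0.0000 -1.0000
    outer loop
      vertex 5.5 15.6 0.0
      vertex 10.5 15.6 0.0
      vertex 16.0 8.0 0.0
    endloop
  endfacet
  facet normal 0.0000 0.0000 -1.0000
    outer loop
      vertex 1.5 12.7 0.0
      vertex 5.5 15.6 0.0
      vertex 16.0 8.0 0.0
    endloop
  endfacet
  facet normal 0.0000 0.0000 -1.0000
    outer loop
      vertex 0.0 8.0 0.0
      vertex 1.5 12.7 0.0
      vertex 16.0 8.0 0.0
    endloop
  endfacet
  facet normal 0.0000 0.0000 -1.0000
    outer loop
      vertex 1.5 3.3 0.0
      vertex 0.0 8.0 0.0
      vertex 16.0 8.0 0.0
    endloop
  endfacet
  facet normal 0.0000 0.0000 -1.0000
    outer loop
      vertex 5.5 0.4 0.0
      vertex 1.5 3.3 0.0
      vertex 16.0 8.0 0.0
    endloop
  endfacet
  facet normal 0.0000 0.0000 -1.0000
    outer loop
      vertex 10.5 0.4 0.0
      vertex 5.5 0.4 0.0
      vertex 16.0 8.0 0.0
    endloop
  endfacet
  facet normal 0.0000 0.0000 -1.0000
    outer loop
      vertex 14.5 3.3 0.0
      vertex 10.5 0.4 0.0
      vertex 16.0 8.0 0.0
    endloop
  endfacet
  facet normal 0.7270 0.2320 0.6462
    outer loop
      vertex 16.0 8.0 0.0
      vertex 14.5 12.7 0.0
      vertex 8.0 8.0 9.0
    endloop
  endfacet
  facet normal 0.4480 0.6179 0.6462
    outer loop
      vertex 14.5 12.7 0.0
      vertex 10.5 15.6 0.0
      vertex 8.0 8.0 9.0
    endloop
  endfacet
  facet normal 0.0000 0.7640 0.6452
    outer loop
      vertex 10.5 15.6 0.0
      vertex 5.5 15.6 0.0
      vertex 8.0 8.0 9.0
    endloop
  endfacet
  facet normal -0.4480 0.6179 0.6462
    outer loop
      vertex 5.5 15.6 0.0
      vertex 1.5 12.7 0.0
      vertex 8.0 8.0 9.0
    endloop
  endfacet
  facet normal -0.7270 0.2320 0.6462
    outer loop
      vertex 1.5 12.7 0.0
      vertex 0.0 8.0 0.0
      vertex 8.0 8.0 9.0
    endloop
  endfacet
  facet normal -0.7270 -0.2320 0.6462
    outer loop
      vertex 0.0 8.0 0.0
      vertex 1.5 3.3 0.0
      vertex 8.0 8.0 9.0
    endloop
  endfacet
  facet normal -0.4480 -0.6179 0.6462
    outer loop
      vertex 1.5 3.3 0.0
      vertex 5.5 0.4 0.0
      vertex 8.0 8.0 9.0
    endloop
  endfacet
  facet normal 0.0000 -0.7640 0.6452
    outer loop
      vertex 5.5 0.4 0.0
      vertex 10.5 0.4 0.0
      vertex 8.0 8.0 9.0
    endloop
  endfacet
  facet normal 0.4480 -0.6179 0.6462
    outer loop
      vertex 10.5 0.4 0.0
      vertex 14.5 3.3 0.0
      vertex 8.0 8.0 9.0
    endloop
  endfacet
  facet normal 0.7270 -0.2320 0.6462
    outer loop
      vertex 14.5 3.3 0.0
      vertex 16.0 8.0 0.0
      vertex 8.0 8.0 9.0
    endloop
  endfacet
endsolid part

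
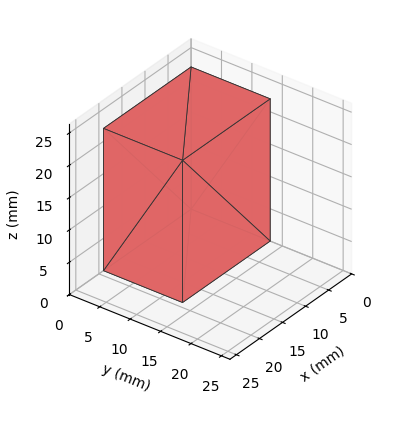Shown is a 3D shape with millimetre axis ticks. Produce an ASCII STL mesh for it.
Reading the render: the shape is a rectangular box, roughly 19 × 13 mm footprint and 22 mm tall (dimensions read to the nearest mm from the axis ticks). For the STL, each face is triangulated and given an outward normal.

solid part
  facet normal 0.0000 0.0000 -1.0000
    outer loop
      vertex 19.000 13.000 0.000
      vertex 19.000 0.000 0.000
      vertex 0.000 0.000 0.000
    endloop
  endfacet
  facet normal 0.0000 0.0000 -1.0000
    outer loop
      vertex 0.000 13.000 0.000
      vertex 19.000 13.000 0.000
      vertex 0.000 0.000 0.000
    endloop
  endfacet
  facet normal 0.0000 0.0000 1.0000
    outer loop
      vertex 0.000 0.000 22.000
      vertex 19.000 0.000 22.000
      vertex 19.000 13.000 22.000
    endloop
  endfacet
  facet normal 0.0000 0.0000 1.0000
    outer loop
      vertex 0.000 0.000 22.000
      vertex 19.000 13.000 22.000
      vertex 0.000 13.000 22.000
    endloop
  endfacet
  facet normal 0.0000 -1.0000 0.0000
    outer loop
      vertex 0.000 0.000 0.000
      vertex 19.000 0.000 0.000
      vertex 19.000 0.000 22.000
    endloop
  endfacet
  facet normal 0.0000 -1.0000 0.0000
    outer loop
      vertex 0.000 0.000 0.000
      vertex 19.000 0.000 22.000
      vertex 0.000 0.000 22.000
    endloop
  endfacet
  facet normal 0.0000 1.0000 0.0000
    outer loop
      vertex 19.000 13.000 22.000
      vertex 19.000 13.000 0.000
      vertex 0.000 13.000 0.000
    endloop
  endfacet
  facet normal 0.0000 1.0000 0.0000
    outer loop
      vertex 0.000 13.000 22.000
      vertex 19.000 13.000 22.000
      vertex 0.000 13.000 0.000
    endloop
  endfacet
  facet normal -1.0000 0.0000 0.0000
    outer loop
      vertex 0.000 13.000 22.000
      vertex 0.000 13.000 0.000
      vertex 0.000 0.000 0.000
    endloop
  endfacet
  facet normal -1.0000 0.0000 0.0000
    outer loop
      vertex 0.000 0.000 22.000
      vertex 0.000 13.000 22.000
      vertex 0.000 0.000 0.000
    endloop
  endfacet
  facet normal 1.0000 0.0000 0.0000
    outer loop
      vertex 19.000 0.000 0.000
      vertex 19.000 13.000 0.000
      vertex 19.000 13.000 22.000
    endloop
  endfacet
  facet normal 1.0000 0.0000 0.0000
    outer loop
      vertex 19.000 0.000 0.000
      vertex 19.000 13.000 22.000
      vertex 19.000 0.000 22.000
    endloop
  endfacet
endsolid part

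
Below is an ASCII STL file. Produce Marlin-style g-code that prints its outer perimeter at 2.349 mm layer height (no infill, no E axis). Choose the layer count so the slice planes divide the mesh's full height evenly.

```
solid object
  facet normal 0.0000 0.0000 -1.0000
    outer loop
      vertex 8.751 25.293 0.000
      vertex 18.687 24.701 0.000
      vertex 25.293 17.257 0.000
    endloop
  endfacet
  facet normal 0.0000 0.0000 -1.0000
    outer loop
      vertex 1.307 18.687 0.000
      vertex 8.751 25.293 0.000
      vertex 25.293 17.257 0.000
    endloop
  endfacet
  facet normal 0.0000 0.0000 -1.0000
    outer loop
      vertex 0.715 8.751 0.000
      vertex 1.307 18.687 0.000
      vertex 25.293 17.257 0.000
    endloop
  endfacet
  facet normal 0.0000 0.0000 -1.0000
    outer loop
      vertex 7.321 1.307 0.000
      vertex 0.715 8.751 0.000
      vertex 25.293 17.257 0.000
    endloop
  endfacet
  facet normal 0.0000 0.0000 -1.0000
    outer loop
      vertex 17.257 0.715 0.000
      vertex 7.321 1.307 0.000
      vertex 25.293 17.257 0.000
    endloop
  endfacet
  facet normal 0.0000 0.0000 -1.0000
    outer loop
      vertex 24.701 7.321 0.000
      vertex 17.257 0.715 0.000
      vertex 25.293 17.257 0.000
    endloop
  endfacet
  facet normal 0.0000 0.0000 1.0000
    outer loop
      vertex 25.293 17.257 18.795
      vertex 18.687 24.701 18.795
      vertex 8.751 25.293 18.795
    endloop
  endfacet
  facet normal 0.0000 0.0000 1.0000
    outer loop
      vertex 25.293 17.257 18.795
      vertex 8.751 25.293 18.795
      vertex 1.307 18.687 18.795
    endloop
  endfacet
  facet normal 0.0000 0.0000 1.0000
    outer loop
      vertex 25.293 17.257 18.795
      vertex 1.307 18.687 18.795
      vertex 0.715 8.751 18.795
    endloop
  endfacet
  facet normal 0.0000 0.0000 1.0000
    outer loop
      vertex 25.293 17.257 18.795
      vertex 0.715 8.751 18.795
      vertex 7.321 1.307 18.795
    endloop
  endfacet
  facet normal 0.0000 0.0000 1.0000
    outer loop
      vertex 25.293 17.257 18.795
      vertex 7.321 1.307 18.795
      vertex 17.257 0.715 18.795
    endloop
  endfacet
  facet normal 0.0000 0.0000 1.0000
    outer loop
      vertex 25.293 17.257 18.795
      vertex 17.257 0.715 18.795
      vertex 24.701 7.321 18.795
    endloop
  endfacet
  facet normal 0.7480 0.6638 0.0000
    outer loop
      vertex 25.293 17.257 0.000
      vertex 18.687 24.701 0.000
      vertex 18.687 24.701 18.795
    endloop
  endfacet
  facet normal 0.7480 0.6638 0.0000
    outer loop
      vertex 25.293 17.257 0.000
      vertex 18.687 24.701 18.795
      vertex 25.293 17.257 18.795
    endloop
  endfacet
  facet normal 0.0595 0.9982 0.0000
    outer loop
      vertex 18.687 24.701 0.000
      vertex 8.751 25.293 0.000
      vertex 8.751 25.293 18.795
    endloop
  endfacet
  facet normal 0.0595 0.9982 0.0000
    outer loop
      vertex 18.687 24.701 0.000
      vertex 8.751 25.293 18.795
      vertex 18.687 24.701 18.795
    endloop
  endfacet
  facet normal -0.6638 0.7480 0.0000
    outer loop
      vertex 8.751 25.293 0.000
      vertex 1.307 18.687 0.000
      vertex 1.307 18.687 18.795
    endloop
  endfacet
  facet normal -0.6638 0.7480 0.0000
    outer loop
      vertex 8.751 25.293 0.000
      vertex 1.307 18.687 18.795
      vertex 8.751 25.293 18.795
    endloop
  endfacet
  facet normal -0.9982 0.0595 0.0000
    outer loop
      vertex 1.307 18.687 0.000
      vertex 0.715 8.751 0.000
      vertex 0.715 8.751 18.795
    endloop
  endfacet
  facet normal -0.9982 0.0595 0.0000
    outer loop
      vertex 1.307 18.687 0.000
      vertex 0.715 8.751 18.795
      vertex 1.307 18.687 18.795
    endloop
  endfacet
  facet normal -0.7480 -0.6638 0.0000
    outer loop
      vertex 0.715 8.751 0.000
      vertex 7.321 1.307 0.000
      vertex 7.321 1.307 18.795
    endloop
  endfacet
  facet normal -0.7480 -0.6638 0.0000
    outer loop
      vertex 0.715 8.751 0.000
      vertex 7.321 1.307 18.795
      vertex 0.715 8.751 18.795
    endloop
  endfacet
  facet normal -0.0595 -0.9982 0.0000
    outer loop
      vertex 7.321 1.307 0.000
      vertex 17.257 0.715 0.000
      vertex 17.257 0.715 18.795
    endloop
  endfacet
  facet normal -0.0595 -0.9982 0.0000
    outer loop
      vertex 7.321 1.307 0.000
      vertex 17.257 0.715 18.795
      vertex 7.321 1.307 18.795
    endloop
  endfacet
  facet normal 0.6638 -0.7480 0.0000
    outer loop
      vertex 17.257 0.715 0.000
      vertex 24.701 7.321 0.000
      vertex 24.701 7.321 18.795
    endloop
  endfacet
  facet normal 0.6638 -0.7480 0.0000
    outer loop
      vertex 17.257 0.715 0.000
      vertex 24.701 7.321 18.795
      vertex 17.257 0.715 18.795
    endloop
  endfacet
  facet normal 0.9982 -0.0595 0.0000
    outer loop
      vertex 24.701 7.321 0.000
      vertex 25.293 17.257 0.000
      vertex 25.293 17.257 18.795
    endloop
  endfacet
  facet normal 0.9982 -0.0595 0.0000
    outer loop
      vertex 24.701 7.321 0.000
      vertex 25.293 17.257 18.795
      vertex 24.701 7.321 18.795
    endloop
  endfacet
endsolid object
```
; perimeter-only toolpath
G21 ; units = mm
G90 ; absolute positioning
G28 ; home
; layer 1
G0 Z2.349
G0 X25.293 Y17.257
G1 X18.687 Y24.701
G1 X8.751 Y25.293
G1 X1.307 Y18.687
G1 X0.715 Y8.751
G1 X7.321 Y1.307
G1 X17.257 Y0.715
G1 X24.701 Y7.321
G1 X25.293 Y17.257
; layer 2
G0 Z4.699
G0 X25.293 Y17.257
G1 X18.687 Y24.701
G1 X8.751 Y25.293
G1 X1.307 Y18.687
G1 X0.715 Y8.751
G1 X7.321 Y1.307
G1 X17.257 Y0.715
G1 X24.701 Y7.321
G1 X25.293 Y17.257
; layer 3
G0 Z7.048
G0 X25.293 Y17.257
G1 X18.687 Y24.701
G1 X8.751 Y25.293
G1 X1.307 Y18.687
G1 X0.715 Y8.751
G1 X7.321 Y1.307
G1 X17.257 Y0.715
G1 X24.701 Y7.321
G1 X25.293 Y17.257
; layer 4
G0 Z9.398
G0 X25.293 Y17.257
G1 X18.687 Y24.701
G1 X8.751 Y25.293
G1 X1.307 Y18.687
G1 X0.715 Y8.751
G1 X7.321 Y1.307
G1 X17.257 Y0.715
G1 X24.701 Y7.321
G1 X25.293 Y17.257
; layer 5
G0 Z11.747
G0 X25.293 Y17.257
G1 X18.687 Y24.701
G1 X8.751 Y25.293
G1 X1.307 Y18.687
G1 X0.715 Y8.751
G1 X7.321 Y1.307
G1 X17.257 Y0.715
G1 X24.701 Y7.321
G1 X25.293 Y17.257
; layer 6
G0 Z14.096
G0 X25.293 Y17.257
G1 X18.687 Y24.701
G1 X8.751 Y25.293
G1 X1.307 Y18.687
G1 X0.715 Y8.751
G1 X7.321 Y1.307
G1 X17.257 Y0.715
G1 X24.701 Y7.321
G1 X25.293 Y17.257
; layer 7
G0 Z16.446
G0 X25.293 Y17.257
G1 X18.687 Y24.701
G1 X8.751 Y25.293
G1 X1.307 Y18.687
G1 X0.715 Y8.751
G1 X7.321 Y1.307
G1 X17.257 Y0.715
G1 X24.701 Y7.321
G1 X25.293 Y17.257
; layer 8
G0 Z18.795
G0 X25.293 Y17.257
G1 X18.687 Y24.701
G1 X8.751 Y25.293
G1 X1.307 Y18.687
G1 X0.715 Y8.751
G1 X7.321 Y1.307
G1 X17.257 Y0.715
G1 X24.701 Y7.321
G1 X25.293 Y17.257
M2 ; end

The solid is a regular 8-sided prism (a cylinder approximated with 8 flat sides), circumscribed radius ≈ 13 mm, height ≈ 18.8 mm. Slicing at Δz = 2.349 mm — 8 equal slices spanning the solid's height, so layer i sits at z = i·h/8 — gives 8 non-empty perimeters. Each is a 8-segment closed polygon; G0 lifts to the layer z and rapids to the start vertex, then G1 traces the edges.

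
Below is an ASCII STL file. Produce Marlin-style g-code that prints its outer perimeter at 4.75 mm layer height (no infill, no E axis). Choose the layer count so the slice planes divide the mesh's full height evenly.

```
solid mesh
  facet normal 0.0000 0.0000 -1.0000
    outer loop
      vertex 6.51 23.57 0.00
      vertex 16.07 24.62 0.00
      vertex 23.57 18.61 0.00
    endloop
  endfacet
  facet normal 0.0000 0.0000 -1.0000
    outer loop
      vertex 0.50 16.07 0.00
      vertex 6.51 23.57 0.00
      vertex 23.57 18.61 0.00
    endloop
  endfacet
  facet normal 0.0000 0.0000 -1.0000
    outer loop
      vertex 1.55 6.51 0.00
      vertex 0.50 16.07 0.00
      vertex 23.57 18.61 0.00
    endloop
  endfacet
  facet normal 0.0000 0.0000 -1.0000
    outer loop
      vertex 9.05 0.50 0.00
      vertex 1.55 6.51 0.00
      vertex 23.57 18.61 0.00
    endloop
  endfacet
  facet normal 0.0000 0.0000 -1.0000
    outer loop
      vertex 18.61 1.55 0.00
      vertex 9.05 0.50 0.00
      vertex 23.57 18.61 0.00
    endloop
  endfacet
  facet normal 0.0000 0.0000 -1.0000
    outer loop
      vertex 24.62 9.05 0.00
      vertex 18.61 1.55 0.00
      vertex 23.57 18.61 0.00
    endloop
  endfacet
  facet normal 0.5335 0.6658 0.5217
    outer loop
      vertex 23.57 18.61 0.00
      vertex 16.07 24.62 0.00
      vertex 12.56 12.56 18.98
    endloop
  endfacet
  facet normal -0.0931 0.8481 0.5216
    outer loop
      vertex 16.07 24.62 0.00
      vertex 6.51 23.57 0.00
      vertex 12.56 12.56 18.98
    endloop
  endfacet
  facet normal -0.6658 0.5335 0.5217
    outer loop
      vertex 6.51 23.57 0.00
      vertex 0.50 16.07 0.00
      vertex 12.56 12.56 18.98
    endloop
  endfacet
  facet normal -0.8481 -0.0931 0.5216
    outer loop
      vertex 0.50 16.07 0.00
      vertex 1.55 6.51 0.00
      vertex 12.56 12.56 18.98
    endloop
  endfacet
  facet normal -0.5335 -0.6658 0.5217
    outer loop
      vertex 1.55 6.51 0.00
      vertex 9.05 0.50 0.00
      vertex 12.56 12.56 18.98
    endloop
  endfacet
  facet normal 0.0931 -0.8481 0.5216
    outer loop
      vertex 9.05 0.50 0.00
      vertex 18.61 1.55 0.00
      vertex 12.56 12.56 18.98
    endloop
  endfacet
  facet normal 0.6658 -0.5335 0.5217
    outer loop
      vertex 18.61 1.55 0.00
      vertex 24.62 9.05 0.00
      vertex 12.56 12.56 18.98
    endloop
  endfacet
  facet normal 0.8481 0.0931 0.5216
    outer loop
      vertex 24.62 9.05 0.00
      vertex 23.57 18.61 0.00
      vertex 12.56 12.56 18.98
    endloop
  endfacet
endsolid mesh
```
; perimeter-only toolpath
G21 ; units = mm
G90 ; absolute positioning
G28 ; home
; layer 1
G0 Z4.75
G0 X20.82 Y17.10
G1 X15.19 Y21.61
G1 X8.02 Y20.82
G1 X3.52 Y15.19
G1 X4.30 Y8.02
G1 X9.93 Y3.52
G1 X17.10 Y4.30
G1 X21.61 Y9.93
G1 X20.82 Y17.10
; layer 2
G0 Z9.49
G0 X18.07 Y15.59
G1 X14.32 Y18.59
G1 X9.54 Y18.07
G1 X6.53 Y14.32
G1 X7.06 Y9.54
G1 X10.80 Y6.53
G1 X15.59 Y7.06
G1 X18.59 Y10.80
G1 X18.07 Y15.59
; layer 3
G0 Z14.23
G0 X15.31 Y14.07
G1 X13.44 Y15.57
G1 X11.05 Y15.31
G1 X9.54 Y13.44
G1 X9.81 Y11.05
G1 X11.68 Y9.54
G1 X14.07 Y9.81
G1 X15.57 Y11.68
G1 X15.31 Y14.07
M2 ; end

The solid is a regular 8-sided pyramid, base circumscribed radius ≈ 12.6 mm, apex at z ≈ 19 mm. Slicing at Δz = 4.75 mm — 4 equal slices spanning the solid's height, so layer i sits at z = i·h/4 — gives 3 non-empty perimeters. Each is a 8-segment closed polygon; G0 lifts to the layer z and rapids to the start vertex, then G1 traces the edges. The cross-section shrinks linearly with z (the slice at the apex is degenerate and omitted).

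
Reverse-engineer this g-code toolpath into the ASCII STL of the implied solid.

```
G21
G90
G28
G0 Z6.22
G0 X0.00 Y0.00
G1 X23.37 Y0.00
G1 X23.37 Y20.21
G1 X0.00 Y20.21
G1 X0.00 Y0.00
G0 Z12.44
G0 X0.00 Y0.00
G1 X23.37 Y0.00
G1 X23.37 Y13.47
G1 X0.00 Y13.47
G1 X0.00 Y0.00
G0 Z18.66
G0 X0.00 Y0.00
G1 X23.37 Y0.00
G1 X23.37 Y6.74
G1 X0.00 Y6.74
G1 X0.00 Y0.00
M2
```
solid part
  facet normal 0.0000 0.0000 -1.0000
    outer loop
      vertex 23.37 26.95 0.00
      vertex 23.37 0.00 0.00
      vertex 0.00 0.00 0.00
    endloop
  endfacet
  facet normal 0.0000 0.0000 -1.0000
    outer loop
      vertex 0.00 26.95 0.00
      vertex 23.37 26.95 0.00
      vertex 0.00 0.00 0.00
    endloop
  endfacet
  facet normal 0.0000 -1.0000 0.0000
    outer loop
      vertex 0.00 0.00 0.00
      vertex 23.37 0.00 0.00
      vertex 23.37 0.00 24.88
    endloop
  endfacet
  facet normal 0.0000 -1.0000 0.0000
    outer loop
      vertex 0.00 0.00 0.00
      vertex 23.37 0.00 24.88
      vertex 0.00 0.00 24.88
    endloop
  endfacet
  facet normal 0.0000 0.6783 0.7348
    outer loop
      vertex 0.00 0.00 24.88
      vertex 23.37 0.00 24.88
      vertex 23.37 26.95 0.00
    endloop
  endfacet
  facet normal 0.0000 0.6783 0.7348
    outer loop
      vertex 0.00 0.00 24.88
      vertex 23.37 26.95 0.00
      vertex 0.00 26.95 0.00
    endloop
  endfacet
  facet normal -1.0000 0.0000 0.0000
    outer loop
      vertex 0.00 0.00 24.88
      vertex 0.00 26.95 0.00
      vertex 0.00 0.00 0.00
    endloop
  endfacet
  facet normal 1.0000 0.0000 0.0000
    outer loop
      vertex 23.37 0.00 0.00
      vertex 23.37 26.95 0.00
      vertex 23.37 0.00 24.88
    endloop
  endfacet
endsolid part

The G0 Z moves step by Δz≈6.22 mm. The G1 loops shrink linearly with z, so the solid tapers from its base footprint up to z≈24.9. Closing with a flat bottom cap and the tapered top and triangulating gives 8 facets — a wedge (ramp): 23.4 × 26.9 mm base, rising to 24.9 mm along the y=0 edge and sloping linearly to z=0 at y=26.9.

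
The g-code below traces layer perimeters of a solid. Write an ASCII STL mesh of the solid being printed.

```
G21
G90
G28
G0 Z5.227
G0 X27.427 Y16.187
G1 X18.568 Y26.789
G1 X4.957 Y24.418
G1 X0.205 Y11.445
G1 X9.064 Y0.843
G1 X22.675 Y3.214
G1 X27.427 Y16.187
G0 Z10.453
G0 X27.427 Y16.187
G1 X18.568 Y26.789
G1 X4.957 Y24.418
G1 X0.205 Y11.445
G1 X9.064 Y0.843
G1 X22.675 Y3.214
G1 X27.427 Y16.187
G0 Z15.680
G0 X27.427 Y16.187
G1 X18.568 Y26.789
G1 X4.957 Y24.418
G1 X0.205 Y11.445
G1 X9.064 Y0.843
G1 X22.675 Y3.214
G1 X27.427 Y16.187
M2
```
solid part
  facet normal 0.0000 0.0000 -1.0000
    outer loop
      vertex 4.957 24.418 0.000
      vertex 18.568 26.789 0.000
      vertex 27.427 16.187 0.000
    endloop
  endfacet
  facet normal 0.0000 0.0000 -1.0000
    outer loop
      vertex 0.205 11.445 0.000
      vertex 4.957 24.418 0.000
      vertex 27.427 16.187 0.000
    endloop
  endfacet
  facet normal 0.0000 0.0000 -1.0000
    outer loop
      vertex 9.064 0.843 0.000
      vertex 0.205 11.445 0.000
      vertex 27.427 16.187 0.000
    endloop
  endfacet
  facet normal 0.0000 0.0000 -1.0000
    outer loop
      vertex 22.675 3.214 0.000
      vertex 9.064 0.843 0.000
      vertex 27.427 16.187 0.000
    endloop
  endfacet
  facet normal 0.0000 0.0000 1.0000
    outer loop
      vertex 27.427 16.187 15.680
      vertex 18.568 26.789 15.680
      vertex 4.957 24.418 15.680
    endloop
  endfacet
  facet normal 0.0000 0.0000 1.0000
    outer loop
      vertex 27.427 16.187 15.680
      vertex 4.957 24.418 15.680
      vertex 0.205 11.445 15.680
    endloop
  endfacet
  facet normal 0.0000 0.0000 1.0000
    outer loop
      vertex 27.427 16.187 15.680
      vertex 0.205 11.445 15.680
      vertex 9.064 0.843 15.680
    endloop
  endfacet
  facet normal 0.0000 0.0000 1.0000
    outer loop
      vertex 27.427 16.187 15.680
      vertex 9.064 0.843 15.680
      vertex 22.675 3.214 15.680
    endloop
  endfacet
  facet normal 0.7674 0.6412 0.0000
    outer loop
      vertex 27.427 16.187 0.000
      vertex 18.568 26.789 0.000
      vertex 18.568 26.789 15.680
    endloop
  endfacet
  facet normal 0.7674 0.6412 0.0000
    outer loop
      vertex 27.427 16.187 0.000
      vertex 18.568 26.789 15.680
      vertex 27.427 16.187 15.680
    endloop
  endfacet
  facet normal -0.1716 0.9852 0.0000
    outer loop
      vertex 18.568 26.789 0.000
      vertex 4.957 24.418 0.000
      vertex 4.957 24.418 15.680
    endloop
  endfacet
  facet normal -0.1716 0.9852 0.0000
    outer loop
      vertex 18.568 26.789 0.000
      vertex 4.957 24.418 15.680
      vertex 18.568 26.789 15.680
    endloop
  endfacet
  facet normal -0.9390 0.3440 0.0000
    outer loop
      vertex 4.957 24.418 0.000
      vertex 0.205 11.445 0.000
      vertex 0.205 11.445 15.680
    endloop
  endfacet
  facet normal -0.9390 0.3440 0.0000
    outer loop
      vertex 4.957 24.418 0.000
      vertex 0.205 11.445 15.680
      vertex 4.957 24.418 15.680
    endloop
  endfacet
  facet normal -0.7674 -0.6412 0.0000
    outer loop
      vertex 0.205 11.445 0.000
      vertex 9.064 0.843 0.000
      vertex 9.064 0.843 15.680
    endloop
  endfacet
  facet normal -0.7674 -0.6412 0.0000
    outer loop
      vertex 0.205 11.445 0.000
      vertex 9.064 0.843 15.680
      vertex 0.205 11.445 15.680
    endloop
  endfacet
  facet normal 0.1716 -0.9852 0.0000
    outer loop
      vertex 9.064 0.843 0.000
      vertex 22.675 3.214 0.000
      vertex 22.675 3.214 15.680
    endloop
  endfacet
  facet normal 0.1716 -0.9852 0.0000
    outer loop
      vertex 9.064 0.843 0.000
      vertex 22.675 3.214 15.680
      vertex 9.064 0.843 15.680
    endloop
  endfacet
  facet normal 0.9390 -0.3440 0.0000
    outer loop
      vertex 22.675 3.214 0.000
      vertex 27.427 16.187 0.000
      vertex 27.427 16.187 15.680
    endloop
  endfacet
  facet normal 0.9390 -0.3440 0.0000
    outer loop
      vertex 22.675 3.214 0.000
      vertex 27.427 16.187 15.680
      vertex 22.675 3.214 15.680
    endloop
  endfacet
endsolid part

The G0 Z moves step by Δz≈5.227 mm. Every layer's G1 loop is the same polygon, so the solid is a straight extrusion of it from z=0 to z≈15.7. Closing with flat bottom and top caps and triangulating gives 20 facets — a regular 6-sided prism (a cylinder approximated with 6 flat sides), circumscribed radius ≈ 13.8 mm, height ≈ 15.7 mm.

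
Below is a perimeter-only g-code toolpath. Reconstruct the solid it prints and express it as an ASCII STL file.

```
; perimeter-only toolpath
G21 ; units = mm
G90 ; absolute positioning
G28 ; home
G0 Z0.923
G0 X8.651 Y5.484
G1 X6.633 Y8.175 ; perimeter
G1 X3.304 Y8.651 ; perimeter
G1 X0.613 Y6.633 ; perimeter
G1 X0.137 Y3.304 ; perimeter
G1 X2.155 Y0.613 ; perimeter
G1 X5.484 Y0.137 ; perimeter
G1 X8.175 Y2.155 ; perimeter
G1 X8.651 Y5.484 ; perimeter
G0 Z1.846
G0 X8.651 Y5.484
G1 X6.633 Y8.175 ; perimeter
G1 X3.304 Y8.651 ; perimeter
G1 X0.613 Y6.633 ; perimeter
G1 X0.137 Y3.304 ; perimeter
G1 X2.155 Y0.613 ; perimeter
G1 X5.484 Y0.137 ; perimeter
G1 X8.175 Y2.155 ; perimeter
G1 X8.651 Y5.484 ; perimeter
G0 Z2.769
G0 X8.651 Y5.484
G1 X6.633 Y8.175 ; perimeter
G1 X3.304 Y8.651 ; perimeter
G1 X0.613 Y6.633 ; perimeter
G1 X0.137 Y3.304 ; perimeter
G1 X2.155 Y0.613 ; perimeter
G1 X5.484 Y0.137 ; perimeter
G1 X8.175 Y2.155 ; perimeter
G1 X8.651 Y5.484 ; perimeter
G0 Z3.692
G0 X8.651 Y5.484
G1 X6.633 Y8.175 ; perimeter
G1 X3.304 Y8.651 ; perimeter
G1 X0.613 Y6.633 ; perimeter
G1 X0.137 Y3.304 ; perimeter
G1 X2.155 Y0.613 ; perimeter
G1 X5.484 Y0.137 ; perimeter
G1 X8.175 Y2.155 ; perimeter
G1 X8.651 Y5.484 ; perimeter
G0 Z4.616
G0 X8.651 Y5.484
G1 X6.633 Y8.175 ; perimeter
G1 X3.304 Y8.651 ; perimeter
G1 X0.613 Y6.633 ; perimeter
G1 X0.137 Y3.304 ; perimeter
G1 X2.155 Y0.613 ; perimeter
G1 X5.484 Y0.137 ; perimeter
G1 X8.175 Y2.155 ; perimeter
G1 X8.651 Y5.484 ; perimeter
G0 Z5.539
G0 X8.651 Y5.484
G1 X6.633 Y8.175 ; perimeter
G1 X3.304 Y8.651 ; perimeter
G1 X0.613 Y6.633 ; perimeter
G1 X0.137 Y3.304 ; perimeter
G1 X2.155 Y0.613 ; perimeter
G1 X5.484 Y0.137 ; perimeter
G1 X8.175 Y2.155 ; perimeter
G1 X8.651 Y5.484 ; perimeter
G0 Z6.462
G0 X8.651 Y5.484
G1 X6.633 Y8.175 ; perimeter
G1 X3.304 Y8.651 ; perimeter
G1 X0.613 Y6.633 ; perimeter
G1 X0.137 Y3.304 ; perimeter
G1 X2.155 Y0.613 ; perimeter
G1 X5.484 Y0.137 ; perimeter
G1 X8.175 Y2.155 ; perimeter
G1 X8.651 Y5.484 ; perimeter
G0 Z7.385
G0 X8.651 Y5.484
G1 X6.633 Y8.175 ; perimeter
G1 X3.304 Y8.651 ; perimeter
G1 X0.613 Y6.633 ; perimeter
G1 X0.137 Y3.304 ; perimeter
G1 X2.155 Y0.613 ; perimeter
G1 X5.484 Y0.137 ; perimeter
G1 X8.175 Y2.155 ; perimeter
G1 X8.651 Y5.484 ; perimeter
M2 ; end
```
solid part
  facet normal 0.0000 0.0000 -1.0000
    outer loop
      vertex 3.304 8.651 0.000
      vertex 6.633 8.175 0.000
      vertex 8.651 5.484 0.000
    endloop
  endfacet
  facet normal 0.0000 0.0000 -1.0000
    outer loop
      vertex 0.613 6.633 0.000
      vertex 3.304 8.651 0.000
      vertex 8.651 5.484 0.000
    endloop
  endfacet
  facet normal 0.0000 0.0000 -1.0000
    outer loop
      vertex 0.137 3.304 0.000
      vertex 0.613 6.633 0.000
      vertex 8.651 5.484 0.000
    endloop
  endfacet
  facet normal 0.0000 0.0000 -1.0000
    outer loop
      vertex 2.155 0.613 0.000
      vertex 0.137 3.304 0.000
      vertex 8.651 5.484 0.000
    endloop
  endfacet
  facet normal 0.0000 0.0000 -1.0000
    outer loop
      vertex 5.484 0.137 0.000
      vertex 2.155 0.613 0.000
      vertex 8.651 5.484 0.000
    endloop
  endfacet
  facet normal 0.0000 0.0000 -1.0000
    outer loop
      vertex 8.175 2.155 0.000
      vertex 5.484 0.137 0.000
      vertex 8.651 5.484 0.000
    endloop
  endfacet
  facet normal 0.0000 0.0000 1.0000
    outer loop
      vertex 8.651 5.484 7.385
      vertex 6.633 8.175 7.385
      vertex 3.304 8.651 7.385
    endloop
  endfacet
  facet normal 0.0000 0.0000 1.0000
    outer loop
      vertex 8.651 5.484 7.385
      vertex 3.304 8.651 7.385
      vertex 0.613 6.633 7.385
    endloop
  endfacet
  facet normal 0.0000 0.0000 1.0000
    outer loop
      vertex 8.651 5.484 7.385
      vertex 0.613 6.633 7.385
      vertex 0.137 3.304 7.385
    endloop
  endfacet
  facet normal 0.0000 0.0000 1.0000
    outer loop
      vertex 8.651 5.484 7.385
      vertex 0.137 3.304 7.385
      vertex 2.155 0.613 7.385
    endloop
  endfacet
  facet normal 0.0000 0.0000 1.0000
    outer loop
      vertex 8.651 5.484 7.385
      vertex 2.155 0.613 7.385
      vertex 5.484 0.137 7.385
    endloop
  endfacet
  facet normal 0.0000 0.0000 1.0000
    outer loop
      vertex 8.651 5.484 7.385
      vertex 5.484 0.137 7.385
      vertex 8.175 2.155 7.385
    endloop
  endfacet
  facet normal 0.8000 0.6000 0.0000
    outer loop
      vertex 8.651 5.484 0.000
      vertex 6.633 8.175 0.000
      vertex 6.633 8.175 7.385
    endloop
  endfacet
  facet normal 0.8000 0.6000 0.0000
    outer loop
      vertex 8.651 5.484 0.000
      vertex 6.633 8.175 7.385
      vertex 8.651 5.484 7.385
    endloop
  endfacet
  facet normal 0.1415 0.9899 0.0000
    outer loop
      vertex 6.633 8.175 0.000
      vertex 3.304 8.651 0.000
      vertex 3.304 8.651 7.385
    endloop
  endfacet
  facet normal 0.1415 0.9899 0.0000
    outer loop
      vertex 6.633 8.175 0.000
      vertex 3.304 8.651 7.385
      vertex 6.633 8.175 7.385
    endloop
  endfacet
  facet normal -0.6000 0.8000 0.0000
    outer loop
      vertex 3.304 8.651 0.000
      vertex 0.613 6.633 0.000
      vertex 0.613 6.633 7.385
    endloop
  endfacet
  facet normal -0.6000 0.8000 0.0000
    outer loop
      vertex 3.304 8.651 0.000
      vertex 0.613 6.633 7.385
      vertex 3.304 8.651 7.385
    endloop
  endfacet
  facet normal -0.9899 0.1415 0.0000
    outer loop
      vertex 0.613 6.633 0.000
      vertex 0.137 3.304 0.000
      vertex 0.137 3.304 7.385
    endloop
  endfacet
  facet normal -0.9899 0.1415 0.0000
    outer loop
      vertex 0.613 6.633 0.000
      vertex 0.137 3.304 7.385
      vertex 0.613 6.633 7.385
    endloop
  endfacet
  facet normal -0.8000 -0.6000 0.0000
    outer loop
      vertex 0.137 3.304 0.000
      vertex 2.155 0.613 0.000
      vertex 2.155 0.613 7.385
    endloop
  endfacet
  facet normal -0.8000 -0.6000 0.0000
    outer loop
      vertex 0.137 3.304 0.000
      vertex 2.155 0.613 7.385
      vertex 0.137 3.304 7.385
    endloop
  endfacet
  facet normal -0.1415 -0.9899 0.0000
    outer loop
      vertex 2.155 0.613 0.000
      vertex 5.484 0.137 0.000
      vertex 5.484 0.137 7.385
    endloop
  endfacet
  facet normal -0.1415 -0.9899 0.0000
    outer loop
      vertex 2.155 0.613 0.000
      vertex 5.484 0.137 7.385
      vertex 2.155 0.613 7.385
    endloop
  endfacet
  facet normal 0.6000 -0.8000 0.0000
    outer loop
      vertex 5.484 0.137 0.000
      vertex 8.175 2.155 0.000
      vertex 8.175 2.155 7.385
    endloop
  endfacet
  facet normal 0.6000 -0.8000 0.0000
    outer loop
      vertex 5.484 0.137 0.000
      vertex 8.175 2.155 7.385
      vertex 5.484 0.137 7.385
    endloop
  endfacet
  facet normal 0.9899 -0.1415 0.0000
    outer loop
      vertex 8.175 2.155 0.000
      vertex 8.651 5.484 0.000
      vertex 8.651 5.484 7.385
    endloop
  endfacet
  facet normal 0.9899 -0.1415 0.0000
    outer loop
      vertex 8.175 2.155 0.000
      vertex 8.651 5.484 7.385
      vertex 8.175 2.155 7.385
    endloop
  endfacet
endsolid part

The G0 Z moves step by Δz≈0.923 mm. Every layer's G1 loop is the same polygon, so the solid is a straight extrusion of it from z=0 to z≈7.38. Closing with flat bottom and top caps and triangulating gives 28 facets — a regular 8-sided prism (a cylinder approximated with 8 flat sides), circumscribed radius ≈ 4.39 mm, height ≈ 7.38 mm.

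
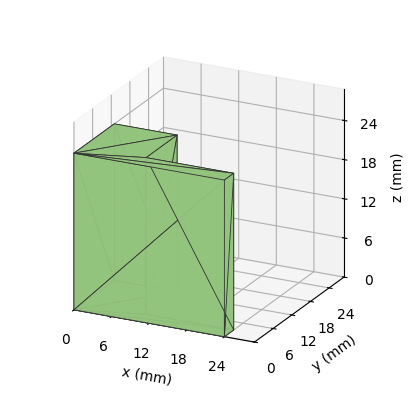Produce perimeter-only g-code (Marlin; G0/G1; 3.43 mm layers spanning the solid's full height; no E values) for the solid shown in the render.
Reading the render: the shape is an L-shaped prism: outer 24 × 13 mm, arm thicknesses ≈ 3 mm (horizontal) and 10 mm (vertical), extruded 24 mm in z (dimensions read to the nearest mm from the axis ticks). For the g-code, the solid's height is divided into equal slices at the stated Δz and each level perimeter traced with G1 moves after a G0 lift.

; perimeter-only toolpath
G21 ; units = mm
G90 ; absolute positioning
G28 ; home
; layer 1
G0 Z3.43
G0 X0.00 Y0.00
G1 X24.00 Y0.00
G1 X24.00 Y3.00
G1 X10.00 Y3.00
G1 X10.00 Y13.00
G1 X0.00 Y13.00
G1 X0.00 Y0.00
; layer 2
G0 Z6.86
G0 X0.00 Y0.00
G1 X24.00 Y0.00
G1 X24.00 Y3.00
G1 X10.00 Y3.00
G1 X10.00 Y13.00
G1 X0.00 Y13.00
G1 X0.00 Y0.00
; layer 3
G0 Z10.29
G0 X0.00 Y0.00
G1 X24.00 Y0.00
G1 X24.00 Y3.00
G1 X10.00 Y3.00
G1 X10.00 Y13.00
G1 X0.00 Y13.00
G1 X0.00 Y0.00
; layer 4
G0 Z13.71
G0 X0.00 Y0.00
G1 X24.00 Y0.00
G1 X24.00 Y3.00
G1 X10.00 Y3.00
G1 X10.00 Y13.00
G1 X0.00 Y13.00
G1 X0.00 Y0.00
; layer 5
G0 Z17.14
G0 X0.00 Y0.00
G1 X24.00 Y0.00
G1 X24.00 Y3.00
G1 X10.00 Y3.00
G1 X10.00 Y13.00
G1 X0.00 Y13.00
G1 X0.00 Y0.00
; layer 6
G0 Z20.57
G0 X0.00 Y0.00
G1 X24.00 Y0.00
G1 X24.00 Y3.00
G1 X10.00 Y3.00
G1 X10.00 Y13.00
G1 X0.00 Y13.00
G1 X0.00 Y0.00
; layer 7
G0 Z24.00
G0 X0.00 Y0.00
G1 X24.00 Y0.00
G1 X24.00 Y3.00
G1 X10.00 Y3.00
G1 X10.00 Y13.00
G1 X0.00 Y13.00
G1 X0.00 Y0.00
M2 ; end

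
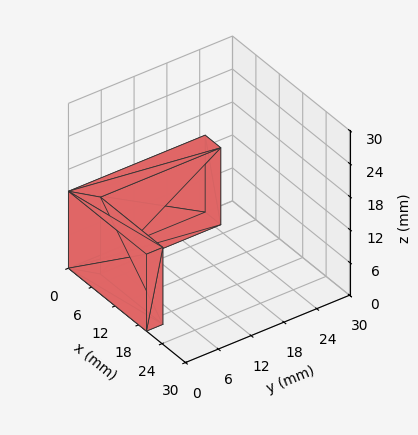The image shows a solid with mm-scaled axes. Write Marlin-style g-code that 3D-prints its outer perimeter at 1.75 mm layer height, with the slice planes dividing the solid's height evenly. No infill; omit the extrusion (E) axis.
Reading the render: the shape is an L-shaped prism: outer 20 × 25 mm, arm thicknesses ≈ 3 mm (horizontal) and 4 mm (vertical), extruded 14 mm in z (dimensions read to the nearest mm from the axis ticks). For the g-code, the solid's height is divided into equal slices at the stated Δz and each level perimeter traced with G1 moves after a G0 lift.

; perimeter-only toolpath
G21 ; units = mm
G90 ; absolute positioning
G28 ; home
; layer 1
G0 Z1.75
G0 X0.00 Y0.00
G1 X20.00 Y0.00
G1 X20.00 Y3.00
G1 X4.00 Y3.00
G1 X4.00 Y25.00
G1 X0.00 Y25.00
G1 X0.00 Y0.00
; layer 2
G0 Z3.50
G0 X0.00 Y0.00
G1 X20.00 Y0.00
G1 X20.00 Y3.00
G1 X4.00 Y3.00
G1 X4.00 Y25.00
G1 X0.00 Y25.00
G1 X0.00 Y0.00
; layer 3
G0 Z5.25
G0 X0.00 Y0.00
G1 X20.00 Y0.00
G1 X20.00 Y3.00
G1 X4.00 Y3.00
G1 X4.00 Y25.00
G1 X0.00 Y25.00
G1 X0.00 Y0.00
; layer 4
G0 Z7.00
G0 X0.00 Y0.00
G1 X20.00 Y0.00
G1 X20.00 Y3.00
G1 X4.00 Y3.00
G1 X4.00 Y25.00
G1 X0.00 Y25.00
G1 X0.00 Y0.00
; layer 5
G0 Z8.75
G0 X0.00 Y0.00
G1 X20.00 Y0.00
G1 X20.00 Y3.00
G1 X4.00 Y3.00
G1 X4.00 Y25.00
G1 X0.00 Y25.00
G1 X0.00 Y0.00
; layer 6
G0 Z10.50
G0 X0.00 Y0.00
G1 X20.00 Y0.00
G1 X20.00 Y3.00
G1 X4.00 Y3.00
G1 X4.00 Y25.00
G1 X0.00 Y25.00
G1 X0.00 Y0.00
; layer 7
G0 Z12.25
G0 X0.00 Y0.00
G1 X20.00 Y0.00
G1 X20.00 Y3.00
G1 X4.00 Y3.00
G1 X4.00 Y25.00
G1 X0.00 Y25.00
G1 X0.00 Y0.00
; layer 8
G0 Z14.00
G0 X0.00 Y0.00
G1 X20.00 Y0.00
G1 X20.00 Y3.00
G1 X4.00 Y3.00
G1 X4.00 Y25.00
G1 X0.00 Y25.00
G1 X0.00 Y0.00
M2 ; end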